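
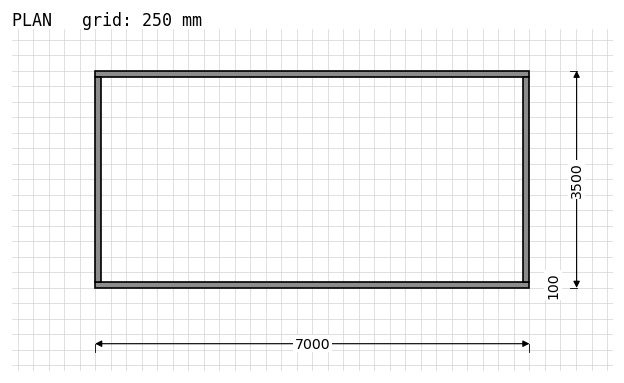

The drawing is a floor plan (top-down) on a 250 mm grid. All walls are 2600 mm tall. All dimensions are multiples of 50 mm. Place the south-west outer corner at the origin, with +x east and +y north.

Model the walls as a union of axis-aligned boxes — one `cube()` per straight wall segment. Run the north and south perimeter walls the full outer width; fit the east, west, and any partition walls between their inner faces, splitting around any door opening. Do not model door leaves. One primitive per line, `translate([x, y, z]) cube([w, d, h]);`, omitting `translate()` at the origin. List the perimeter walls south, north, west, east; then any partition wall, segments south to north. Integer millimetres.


cube([7000, 100, 2600]);
translate([0, 3400, 0]) cube([7000, 100, 2600]);
translate([0, 100, 0]) cube([100, 3300, 2600]);
translate([6900, 100, 0]) cube([100, 3300, 2600]);


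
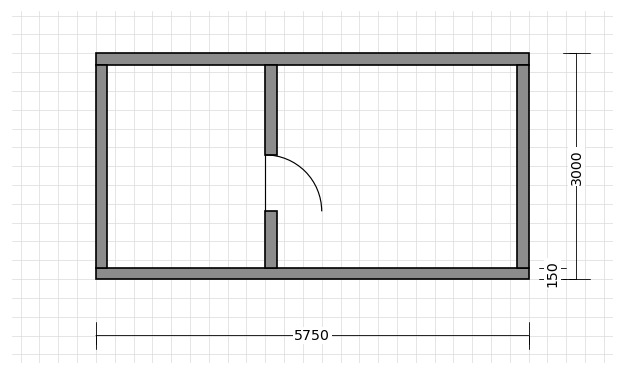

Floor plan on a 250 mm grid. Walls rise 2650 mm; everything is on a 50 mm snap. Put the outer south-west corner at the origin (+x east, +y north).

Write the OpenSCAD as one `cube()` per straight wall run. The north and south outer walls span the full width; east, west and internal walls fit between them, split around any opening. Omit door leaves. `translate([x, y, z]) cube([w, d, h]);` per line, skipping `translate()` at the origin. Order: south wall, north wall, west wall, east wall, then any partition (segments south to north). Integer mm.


cube([5750, 150, 2650]);
translate([0, 2850, 0]) cube([5750, 150, 2650]);
translate([0, 150, 0]) cube([150, 2700, 2650]);
translate([5600, 150, 0]) cube([150, 2700, 2650]);
translate([2250, 150, 0]) cube([150, 750, 2650]);
translate([2250, 1650, 0]) cube([150, 1200, 2650]);


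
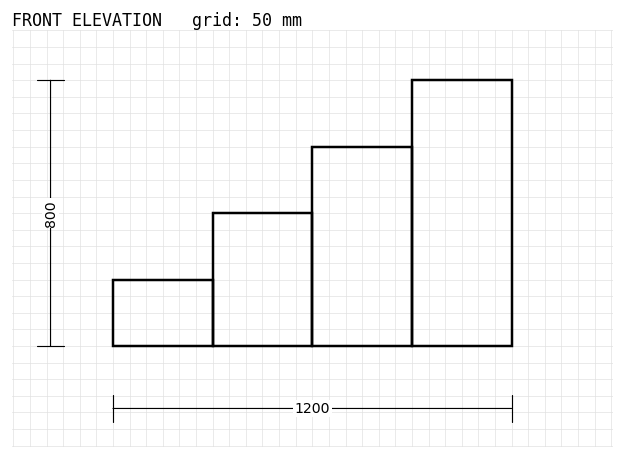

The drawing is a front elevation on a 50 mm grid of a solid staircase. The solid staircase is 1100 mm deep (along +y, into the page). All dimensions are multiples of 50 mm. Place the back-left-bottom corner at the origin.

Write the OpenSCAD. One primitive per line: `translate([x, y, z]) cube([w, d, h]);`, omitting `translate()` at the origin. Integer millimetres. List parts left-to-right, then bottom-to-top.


cube([300, 1100, 200]);
translate([300, 0, 0]) cube([300, 1100, 400]);
translate([600, 0, 0]) cube([300, 1100, 600]);
translate([900, 0, 0]) cube([300, 1100, 800]);


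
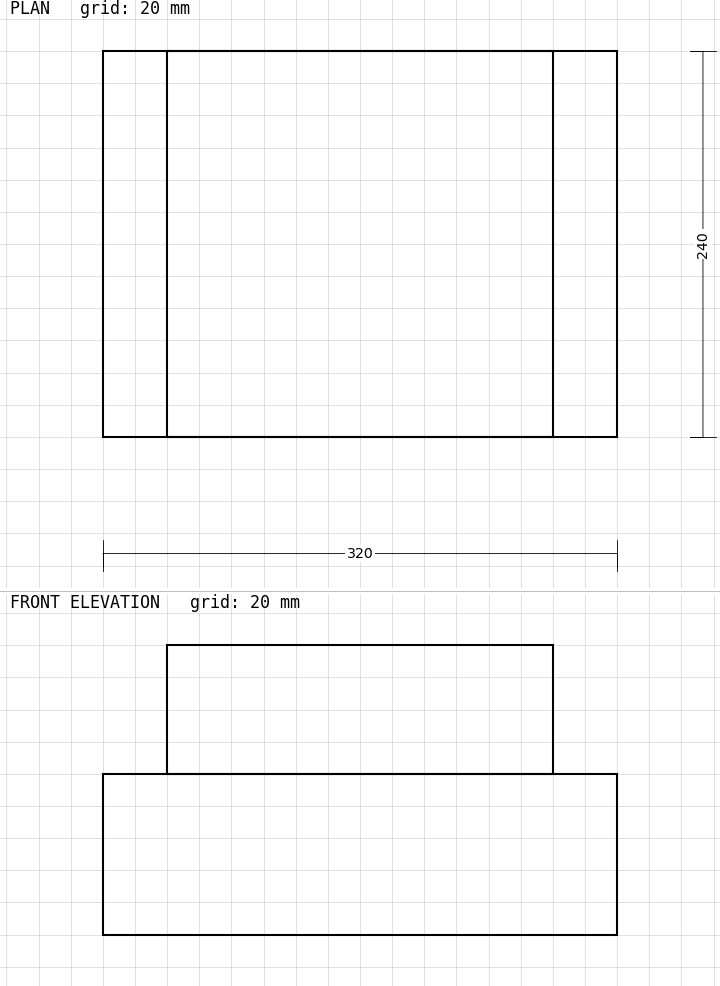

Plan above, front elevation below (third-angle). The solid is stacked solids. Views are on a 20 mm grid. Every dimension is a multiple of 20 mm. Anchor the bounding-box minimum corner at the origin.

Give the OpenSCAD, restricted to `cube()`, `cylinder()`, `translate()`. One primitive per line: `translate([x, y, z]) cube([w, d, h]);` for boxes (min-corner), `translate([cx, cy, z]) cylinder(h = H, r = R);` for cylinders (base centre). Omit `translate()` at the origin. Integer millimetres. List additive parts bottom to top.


cube([320, 240, 100]);
translate([40, 0, 100]) cube([240, 240, 80]);


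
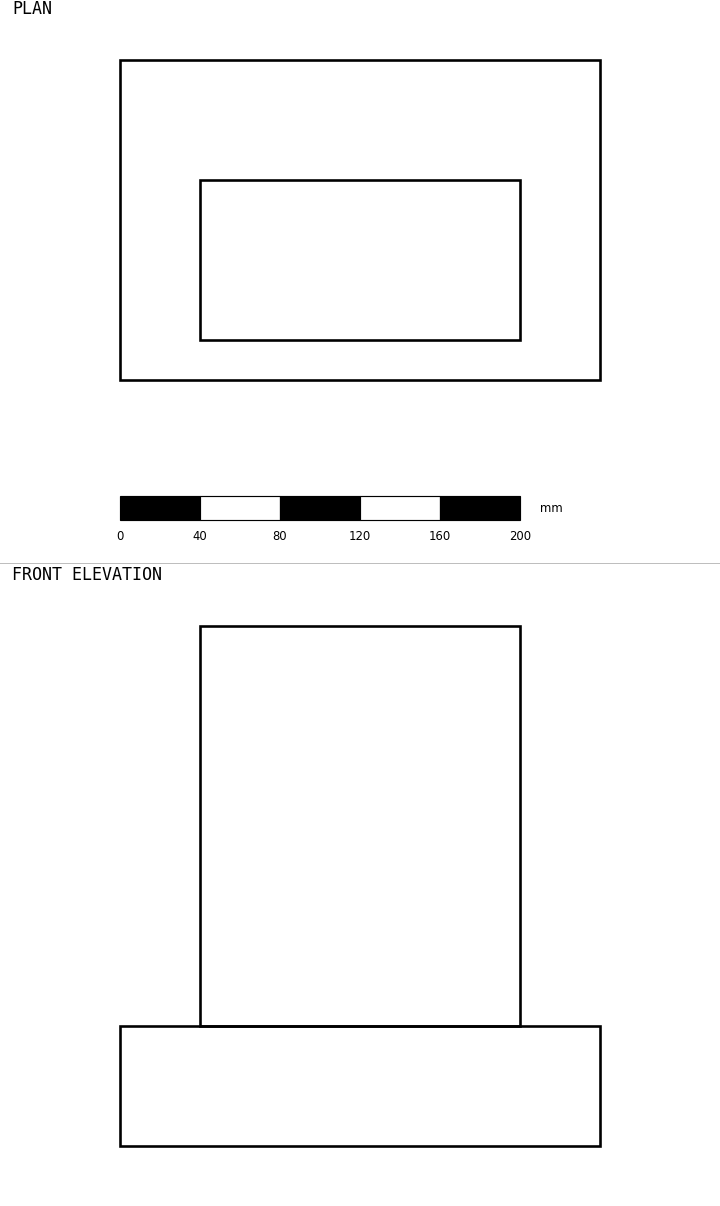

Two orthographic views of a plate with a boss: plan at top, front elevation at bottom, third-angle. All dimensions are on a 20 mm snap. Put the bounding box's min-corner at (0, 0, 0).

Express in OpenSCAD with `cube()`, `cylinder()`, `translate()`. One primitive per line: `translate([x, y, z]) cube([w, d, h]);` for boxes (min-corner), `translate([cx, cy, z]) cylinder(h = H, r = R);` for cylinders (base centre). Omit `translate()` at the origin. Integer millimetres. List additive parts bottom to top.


cube([240, 160, 60]);
translate([40, 20, 60]) cube([160, 80, 200]);


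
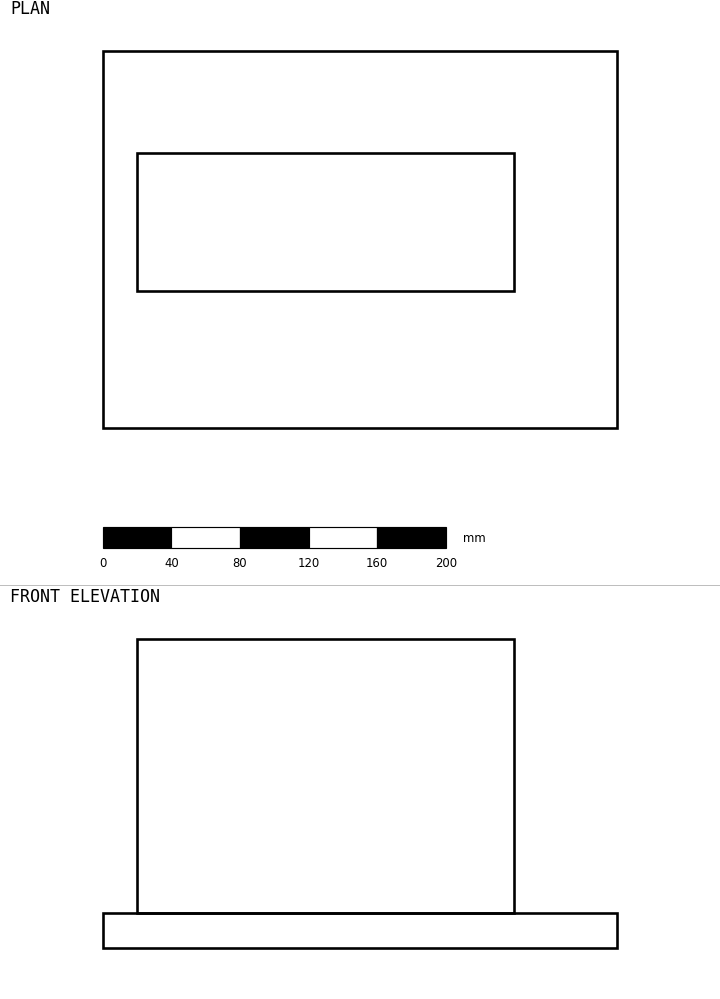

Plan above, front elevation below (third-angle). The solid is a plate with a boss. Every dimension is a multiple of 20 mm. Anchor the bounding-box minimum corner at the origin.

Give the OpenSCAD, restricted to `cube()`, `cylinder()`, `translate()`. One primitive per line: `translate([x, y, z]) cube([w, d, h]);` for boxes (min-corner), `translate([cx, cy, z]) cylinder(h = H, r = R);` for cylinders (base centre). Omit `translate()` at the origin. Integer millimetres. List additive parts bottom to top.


cube([300, 220, 20]);
translate([20, 80, 20]) cube([220, 80, 160]);


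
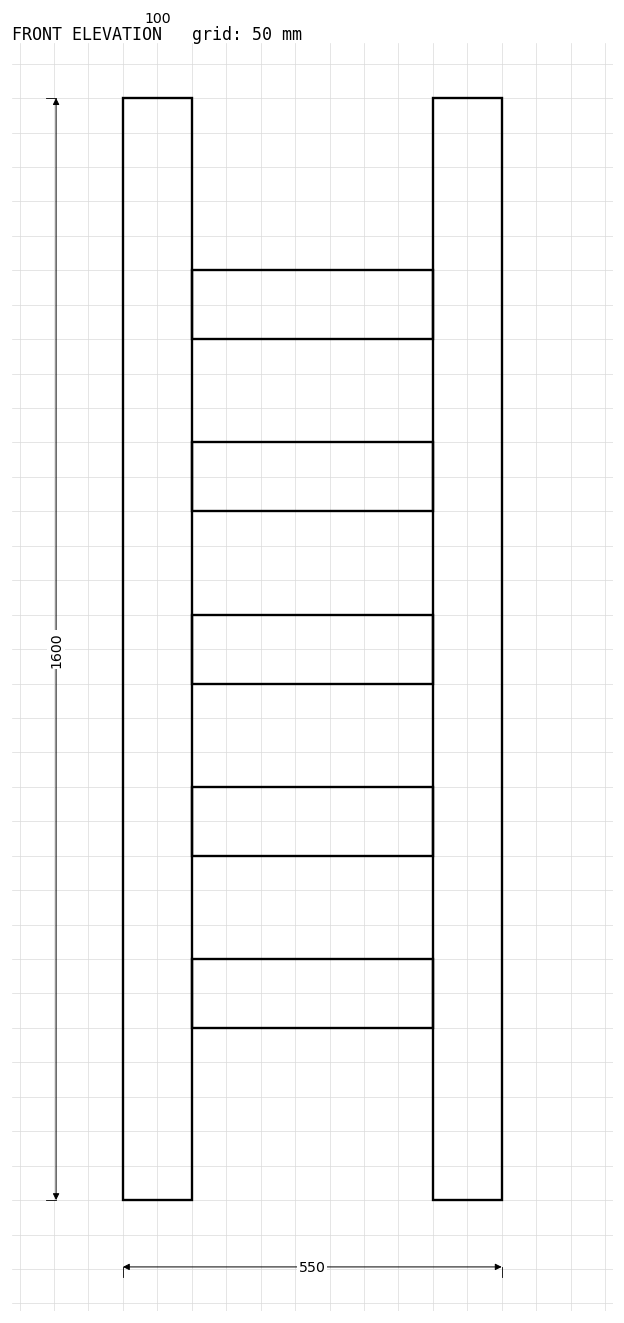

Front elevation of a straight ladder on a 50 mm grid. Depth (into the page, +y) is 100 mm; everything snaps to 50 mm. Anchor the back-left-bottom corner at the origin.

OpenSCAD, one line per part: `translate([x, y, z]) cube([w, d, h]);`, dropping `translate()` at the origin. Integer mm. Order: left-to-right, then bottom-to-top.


cube([100, 100, 1600]);
translate([100, 0, 250]) cube([350, 100, 100]);
translate([100, 0, 500]) cube([350, 100, 100]);
translate([100, 0, 750]) cube([350, 100, 100]);
translate([100, 0, 1000]) cube([350, 100, 100]);
translate([100, 0, 1250]) cube([350, 100, 100]);
translate([450, 0, 0]) cube([100, 100, 1600]);


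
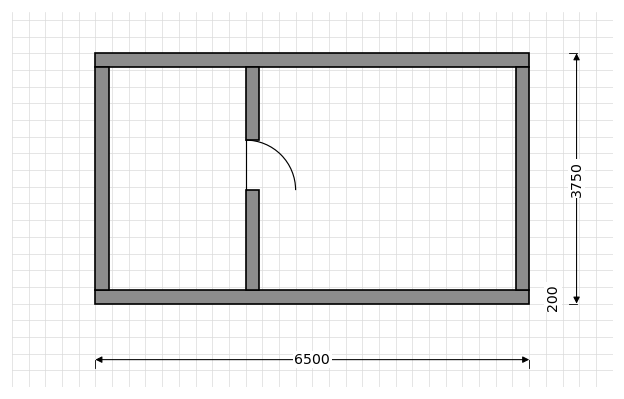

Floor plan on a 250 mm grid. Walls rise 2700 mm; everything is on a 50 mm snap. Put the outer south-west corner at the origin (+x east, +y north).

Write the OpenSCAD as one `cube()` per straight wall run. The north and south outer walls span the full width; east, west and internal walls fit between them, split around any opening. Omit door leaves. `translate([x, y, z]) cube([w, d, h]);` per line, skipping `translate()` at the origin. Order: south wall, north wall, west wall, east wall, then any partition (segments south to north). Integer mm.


cube([6500, 200, 2700]);
translate([0, 3550, 0]) cube([6500, 200, 2700]);
translate([0, 200, 0]) cube([200, 3350, 2700]);
translate([6300, 200, 0]) cube([200, 3350, 2700]);
translate([2250, 200, 0]) cube([200, 1500, 2700]);
translate([2250, 2450, 0]) cube([200, 1100, 2700]);


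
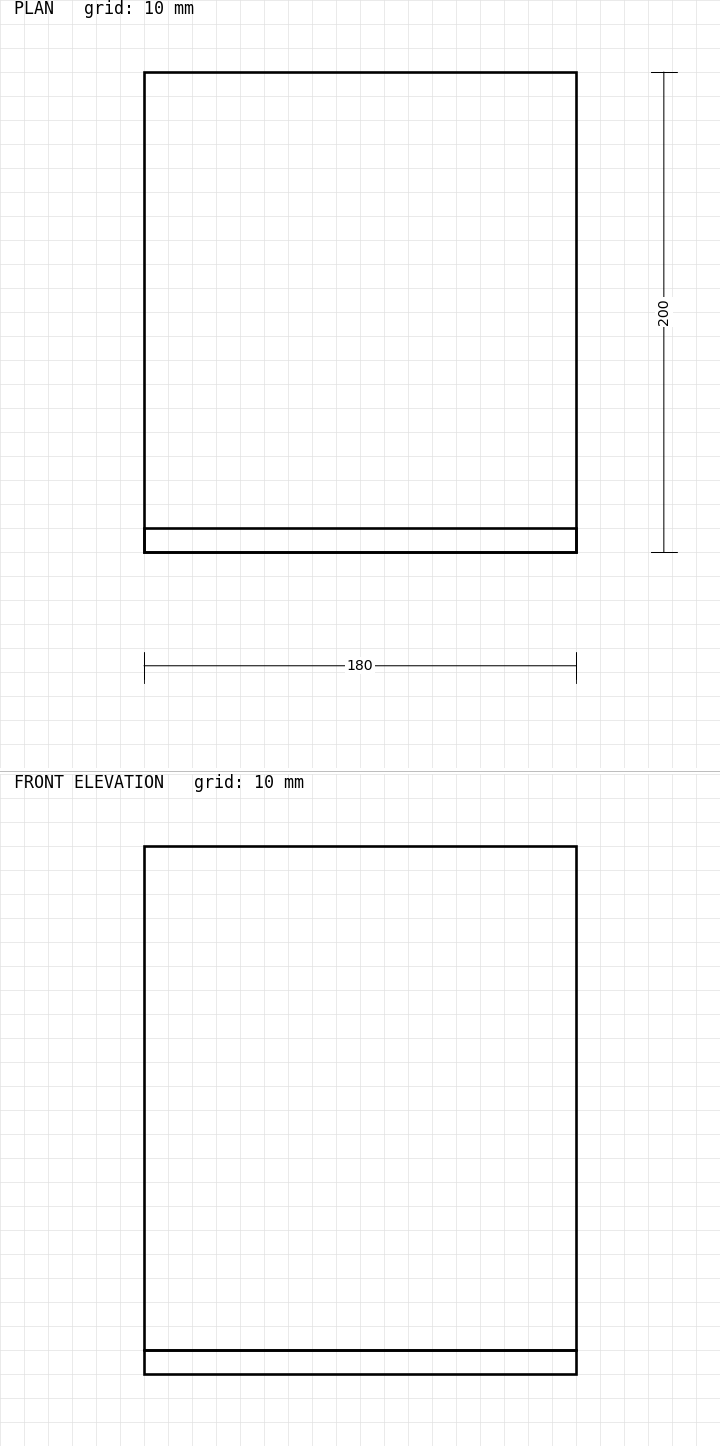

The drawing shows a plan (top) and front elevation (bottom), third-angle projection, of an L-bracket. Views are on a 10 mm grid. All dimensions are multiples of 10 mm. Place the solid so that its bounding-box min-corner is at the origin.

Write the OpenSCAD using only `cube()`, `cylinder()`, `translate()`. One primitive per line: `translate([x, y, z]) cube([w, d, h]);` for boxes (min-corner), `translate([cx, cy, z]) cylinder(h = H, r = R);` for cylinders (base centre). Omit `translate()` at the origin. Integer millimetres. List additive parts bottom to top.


cube([180, 200, 10]);
translate([0, 0, 10]) cube([180, 10, 210]);


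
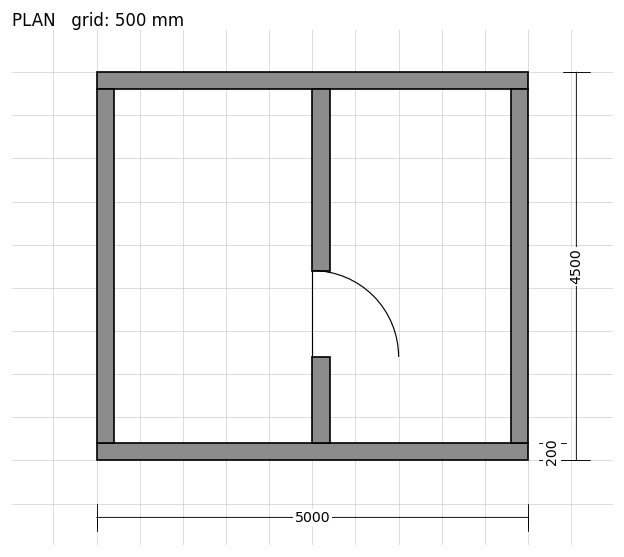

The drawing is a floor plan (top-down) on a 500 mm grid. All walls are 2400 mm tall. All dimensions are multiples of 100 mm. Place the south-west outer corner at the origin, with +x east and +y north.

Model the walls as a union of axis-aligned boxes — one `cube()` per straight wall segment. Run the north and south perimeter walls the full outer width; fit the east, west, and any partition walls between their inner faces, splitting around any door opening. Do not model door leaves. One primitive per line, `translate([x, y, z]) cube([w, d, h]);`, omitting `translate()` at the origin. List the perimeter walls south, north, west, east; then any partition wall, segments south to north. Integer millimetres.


cube([5000, 200, 2400]);
translate([0, 4300, 0]) cube([5000, 200, 2400]);
translate([0, 200, 0]) cube([200, 4100, 2400]);
translate([4800, 200, 0]) cube([200, 4100, 2400]);
translate([2500, 200, 0]) cube([200, 1000, 2400]);
translate([2500, 2200, 0]) cube([200, 2100, 2400]);


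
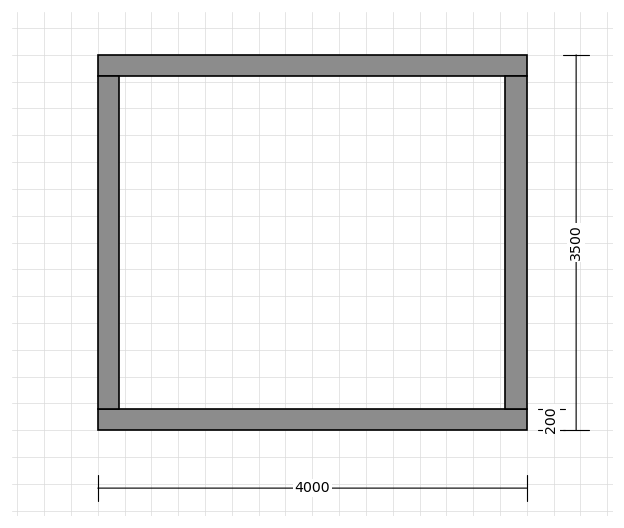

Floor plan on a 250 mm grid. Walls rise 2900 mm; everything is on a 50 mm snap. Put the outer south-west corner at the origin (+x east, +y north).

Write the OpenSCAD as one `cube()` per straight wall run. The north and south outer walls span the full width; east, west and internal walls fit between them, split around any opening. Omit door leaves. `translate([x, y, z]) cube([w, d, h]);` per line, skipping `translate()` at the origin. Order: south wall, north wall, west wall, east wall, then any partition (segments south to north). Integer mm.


cube([4000, 200, 2900]);
translate([0, 3300, 0]) cube([4000, 200, 2900]);
translate([0, 200, 0]) cube([200, 3100, 2900]);
translate([3800, 200, 0]) cube([200, 3100, 2900]);


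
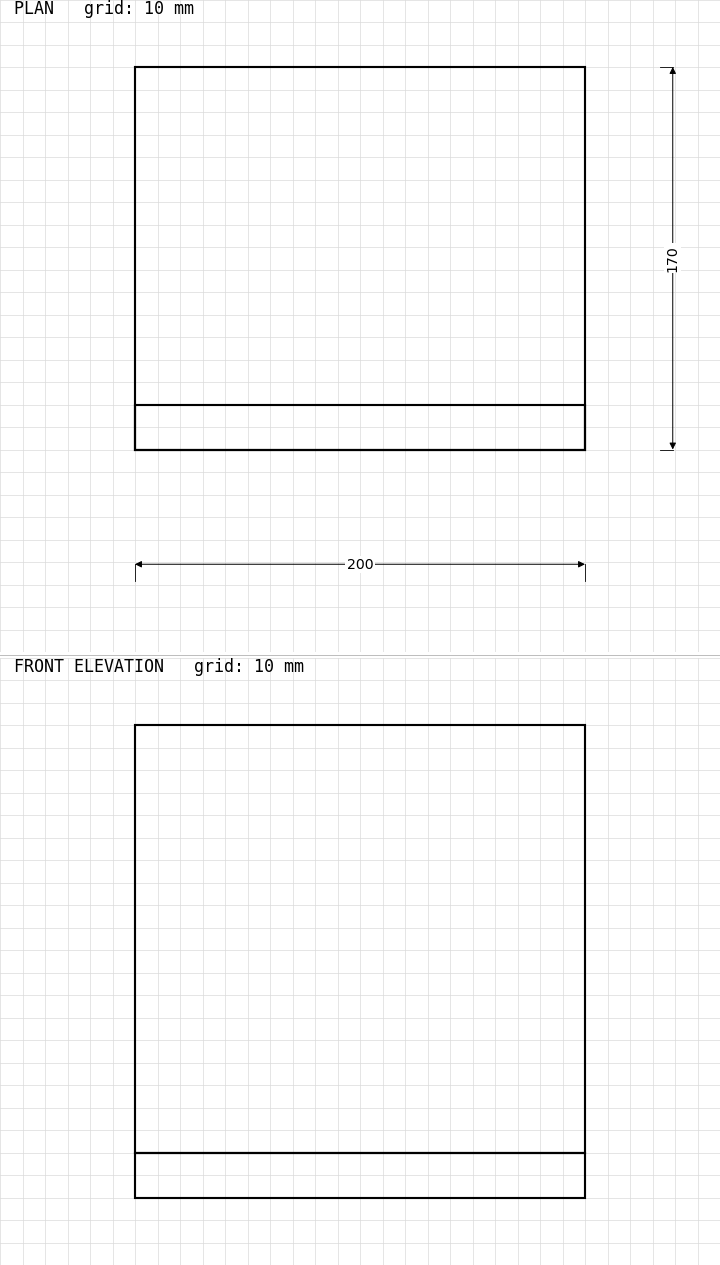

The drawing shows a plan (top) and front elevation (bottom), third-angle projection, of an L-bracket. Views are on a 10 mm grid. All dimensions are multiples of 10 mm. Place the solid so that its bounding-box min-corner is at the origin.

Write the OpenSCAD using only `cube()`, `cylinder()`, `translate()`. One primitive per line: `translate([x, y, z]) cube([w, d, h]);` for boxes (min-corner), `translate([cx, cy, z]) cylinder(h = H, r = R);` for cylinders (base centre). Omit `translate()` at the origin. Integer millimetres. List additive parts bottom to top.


cube([200, 170, 20]);
translate([0, 0, 20]) cube([200, 20, 190]);


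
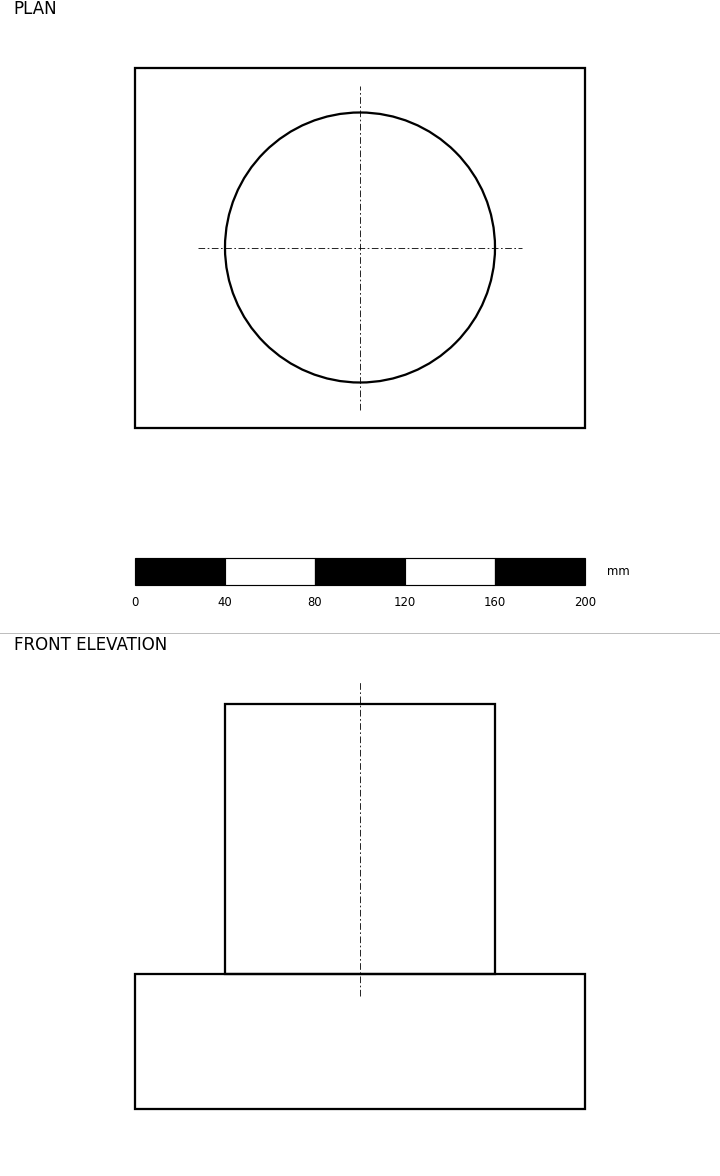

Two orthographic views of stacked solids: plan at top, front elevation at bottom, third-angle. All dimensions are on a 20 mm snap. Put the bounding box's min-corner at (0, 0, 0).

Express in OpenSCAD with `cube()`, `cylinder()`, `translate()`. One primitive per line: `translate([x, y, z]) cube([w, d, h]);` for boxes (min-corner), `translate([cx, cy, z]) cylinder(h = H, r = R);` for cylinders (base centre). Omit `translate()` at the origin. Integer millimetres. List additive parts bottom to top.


cube([200, 160, 60]);
translate([100, 80, 60]) cylinder(h = 120, r = 60);


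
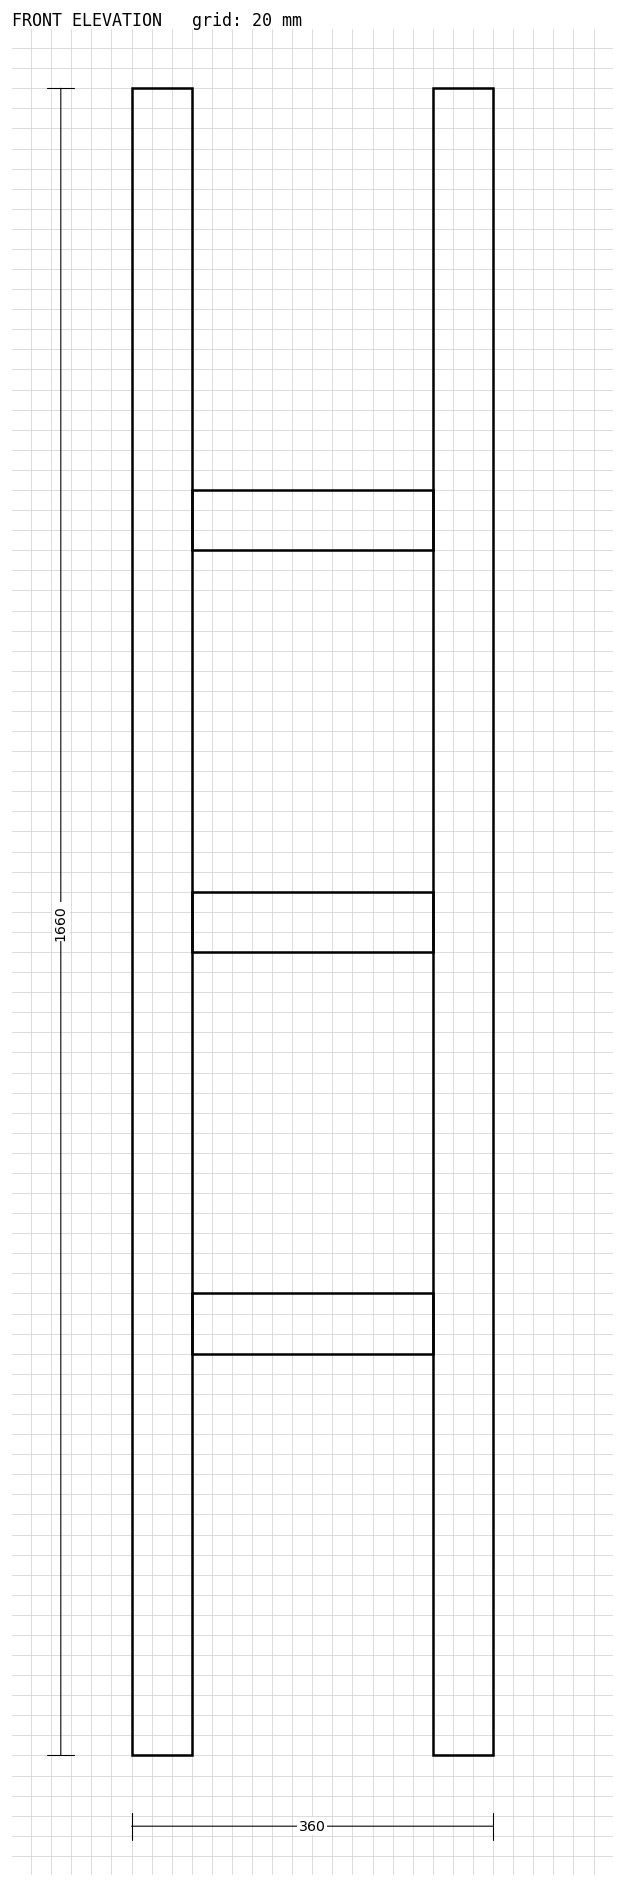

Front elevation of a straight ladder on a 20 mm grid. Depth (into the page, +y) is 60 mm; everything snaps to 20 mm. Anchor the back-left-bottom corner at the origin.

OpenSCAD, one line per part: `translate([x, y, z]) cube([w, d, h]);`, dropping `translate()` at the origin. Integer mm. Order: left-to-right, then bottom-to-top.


cube([60, 60, 1660]);
translate([60, 0, 400]) cube([240, 60, 60]);
translate([60, 0, 800]) cube([240, 60, 60]);
translate([60, 0, 1200]) cube([240, 60, 60]);
translate([300, 0, 0]) cube([60, 60, 1660]);


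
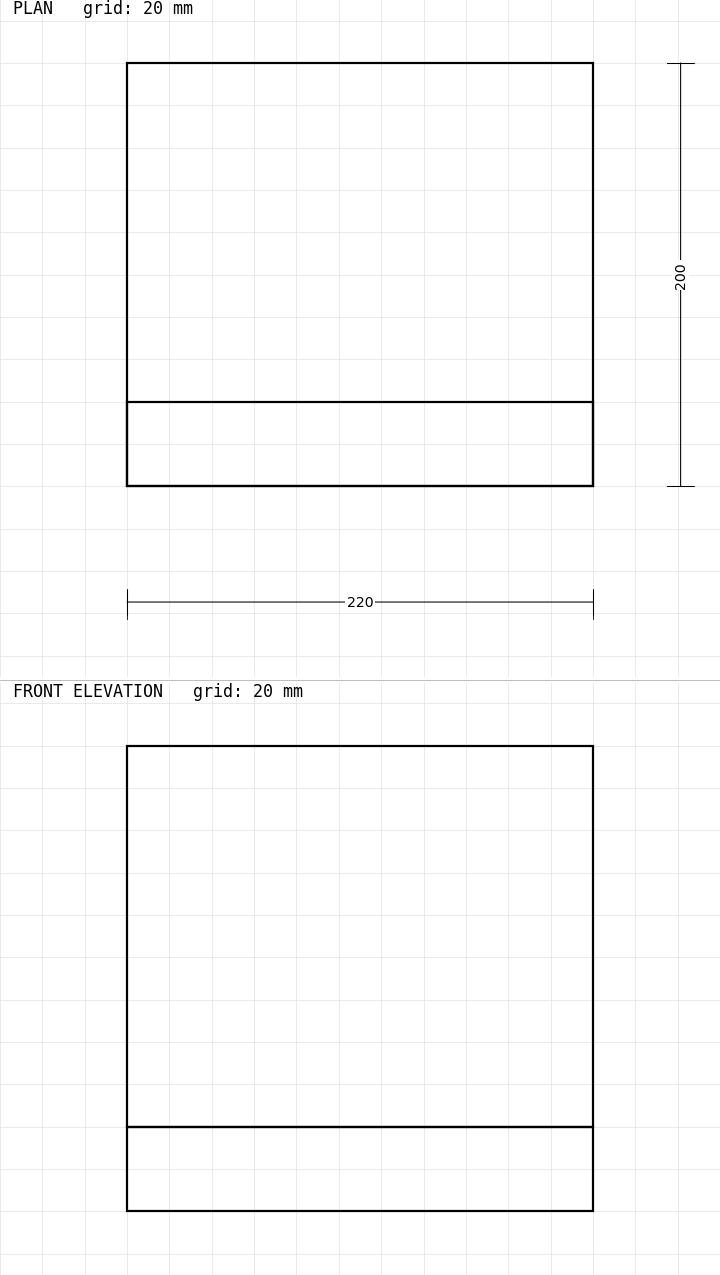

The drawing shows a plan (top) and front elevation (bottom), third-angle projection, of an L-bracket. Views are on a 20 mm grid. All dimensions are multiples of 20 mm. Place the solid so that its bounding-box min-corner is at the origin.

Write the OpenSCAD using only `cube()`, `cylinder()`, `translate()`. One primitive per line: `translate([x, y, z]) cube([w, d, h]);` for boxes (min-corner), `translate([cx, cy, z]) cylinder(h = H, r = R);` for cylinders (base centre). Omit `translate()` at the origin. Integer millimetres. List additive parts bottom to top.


cube([220, 200, 40]);
translate([0, 0, 40]) cube([220, 40, 180]);


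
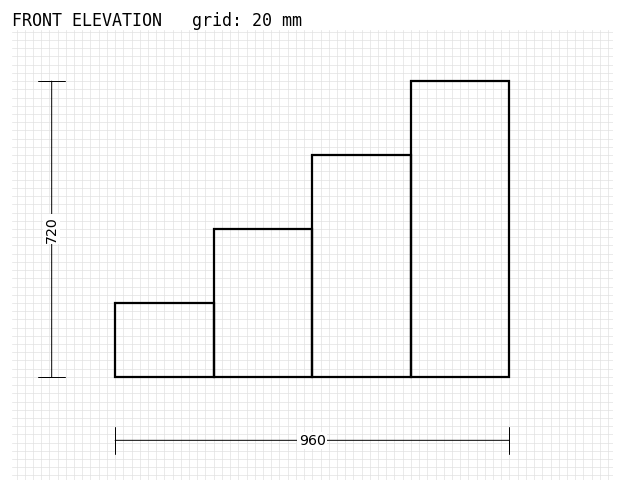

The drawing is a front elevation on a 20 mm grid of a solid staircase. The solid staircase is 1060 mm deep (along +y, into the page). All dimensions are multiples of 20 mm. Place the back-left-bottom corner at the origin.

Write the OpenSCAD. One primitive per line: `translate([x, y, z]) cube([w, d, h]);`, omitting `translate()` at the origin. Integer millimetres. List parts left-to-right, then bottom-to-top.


cube([240, 1060, 180]);
translate([240, 0, 0]) cube([240, 1060, 360]);
translate([480, 0, 0]) cube([240, 1060, 540]);
translate([720, 0, 0]) cube([240, 1060, 720]);


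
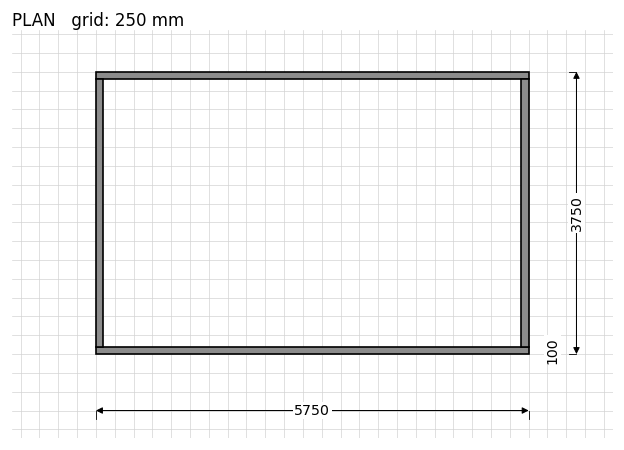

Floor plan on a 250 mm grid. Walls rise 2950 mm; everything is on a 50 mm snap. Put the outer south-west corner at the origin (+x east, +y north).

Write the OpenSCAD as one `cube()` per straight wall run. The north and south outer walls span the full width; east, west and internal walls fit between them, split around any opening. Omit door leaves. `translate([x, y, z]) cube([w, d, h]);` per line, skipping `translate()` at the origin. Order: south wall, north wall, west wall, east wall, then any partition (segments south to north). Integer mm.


cube([5750, 100, 2950]);
translate([0, 3650, 0]) cube([5750, 100, 2950]);
translate([0, 100, 0]) cube([100, 3550, 2950]);
translate([5650, 100, 0]) cube([100, 3550, 2950]);


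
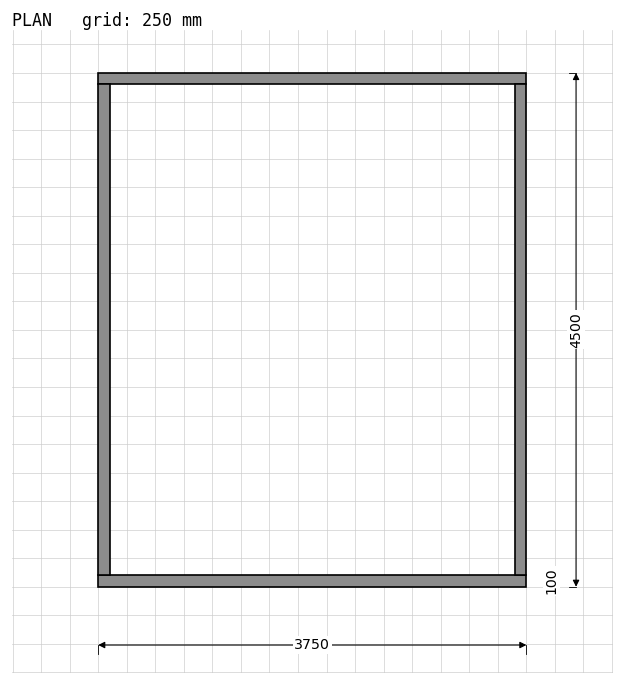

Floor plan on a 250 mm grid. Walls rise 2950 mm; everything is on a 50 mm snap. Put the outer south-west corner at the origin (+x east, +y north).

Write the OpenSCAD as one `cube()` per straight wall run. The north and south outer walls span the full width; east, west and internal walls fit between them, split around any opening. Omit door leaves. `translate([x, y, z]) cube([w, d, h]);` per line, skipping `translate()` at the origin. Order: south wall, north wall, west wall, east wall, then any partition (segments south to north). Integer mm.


cube([3750, 100, 2950]);
translate([0, 4400, 0]) cube([3750, 100, 2950]);
translate([0, 100, 0]) cube([100, 4300, 2950]);
translate([3650, 100, 0]) cube([100, 4300, 2950]);


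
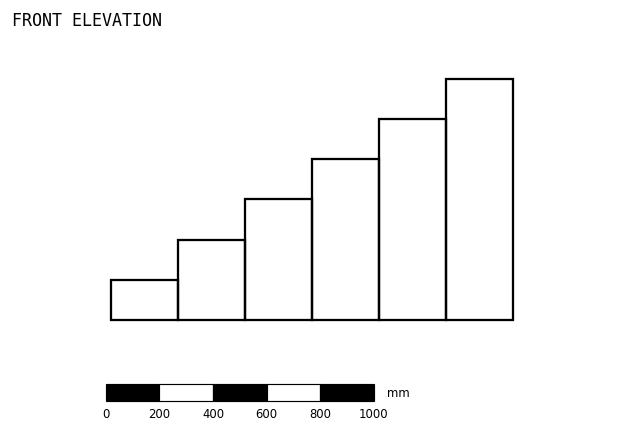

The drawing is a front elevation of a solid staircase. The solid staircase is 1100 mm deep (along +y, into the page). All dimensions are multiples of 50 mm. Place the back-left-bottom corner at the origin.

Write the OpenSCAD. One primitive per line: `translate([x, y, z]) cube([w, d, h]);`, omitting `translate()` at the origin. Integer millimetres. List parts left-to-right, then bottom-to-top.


cube([250, 1100, 150]);
translate([250, 0, 0]) cube([250, 1100, 300]);
translate([500, 0, 0]) cube([250, 1100, 450]);
translate([750, 0, 0]) cube([250, 1100, 600]);
translate([1000, 0, 0]) cube([250, 1100, 750]);
translate([1250, 0, 0]) cube([250, 1100, 900]);


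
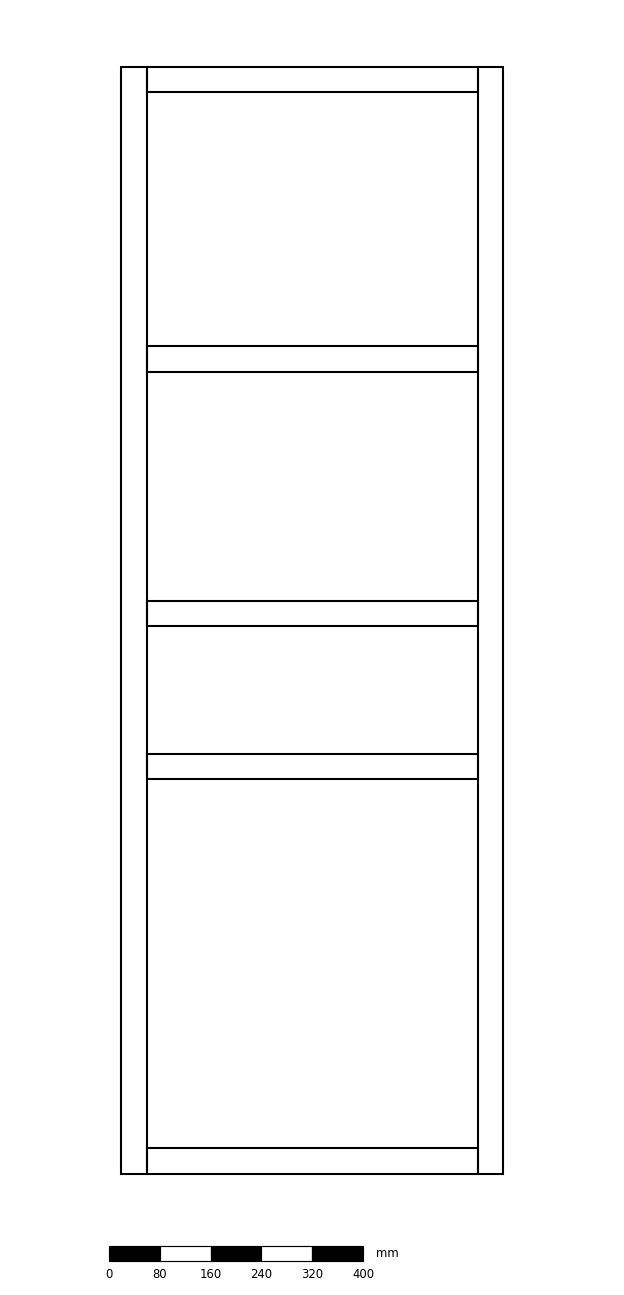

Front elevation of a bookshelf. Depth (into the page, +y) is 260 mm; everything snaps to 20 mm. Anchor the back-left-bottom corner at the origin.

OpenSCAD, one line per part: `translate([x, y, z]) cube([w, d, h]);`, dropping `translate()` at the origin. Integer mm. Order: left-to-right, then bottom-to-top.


cube([40, 260, 1740]);
translate([40, 0, 0]) cube([520, 260, 40]);
translate([40, 0, 620]) cube([520, 260, 40]);
translate([40, 0, 860]) cube([520, 260, 40]);
translate([40, 0, 1260]) cube([520, 260, 40]);
translate([40, 0, 1700]) cube([520, 260, 40]);
translate([560, 0, 0]) cube([40, 260, 1740]);


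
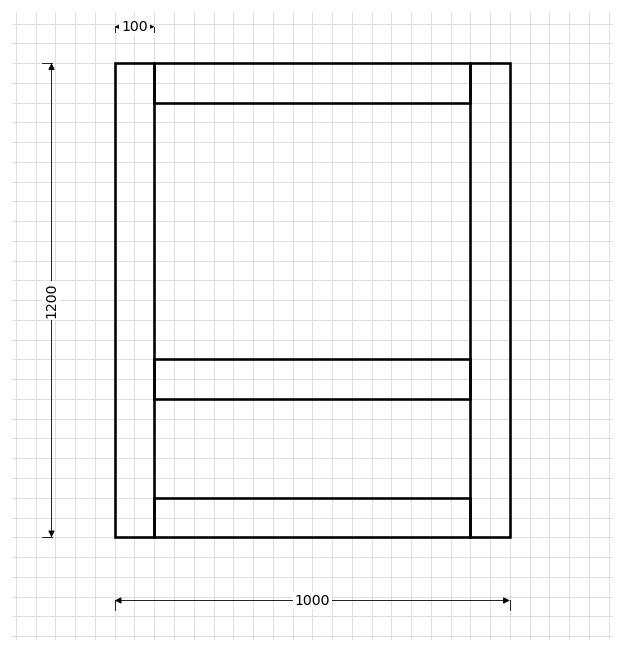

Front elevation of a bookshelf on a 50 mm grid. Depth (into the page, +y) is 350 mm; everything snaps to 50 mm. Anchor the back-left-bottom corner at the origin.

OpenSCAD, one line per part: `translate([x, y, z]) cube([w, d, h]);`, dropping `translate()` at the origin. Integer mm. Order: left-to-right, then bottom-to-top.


cube([100, 350, 1200]);
translate([100, 0, 0]) cube([800, 350, 100]);
translate([100, 0, 350]) cube([800, 350, 100]);
translate([100, 0, 1100]) cube([800, 350, 100]);
translate([900, 0, 0]) cube([100, 350, 1200]);


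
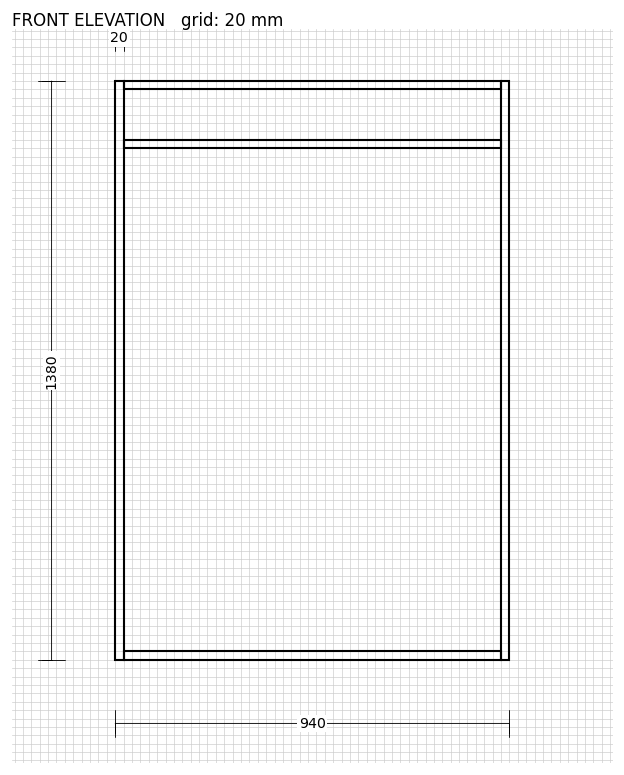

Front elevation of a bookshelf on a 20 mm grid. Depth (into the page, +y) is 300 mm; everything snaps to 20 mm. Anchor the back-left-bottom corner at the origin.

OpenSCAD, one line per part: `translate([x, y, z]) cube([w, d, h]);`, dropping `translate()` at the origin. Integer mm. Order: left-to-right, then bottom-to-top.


cube([20, 300, 1380]);
translate([20, 0, 0]) cube([900, 300, 20]);
translate([20, 0, 1220]) cube([900, 300, 20]);
translate([20, 0, 1360]) cube([900, 300, 20]);
translate([920, 0, 0]) cube([20, 300, 1380]);


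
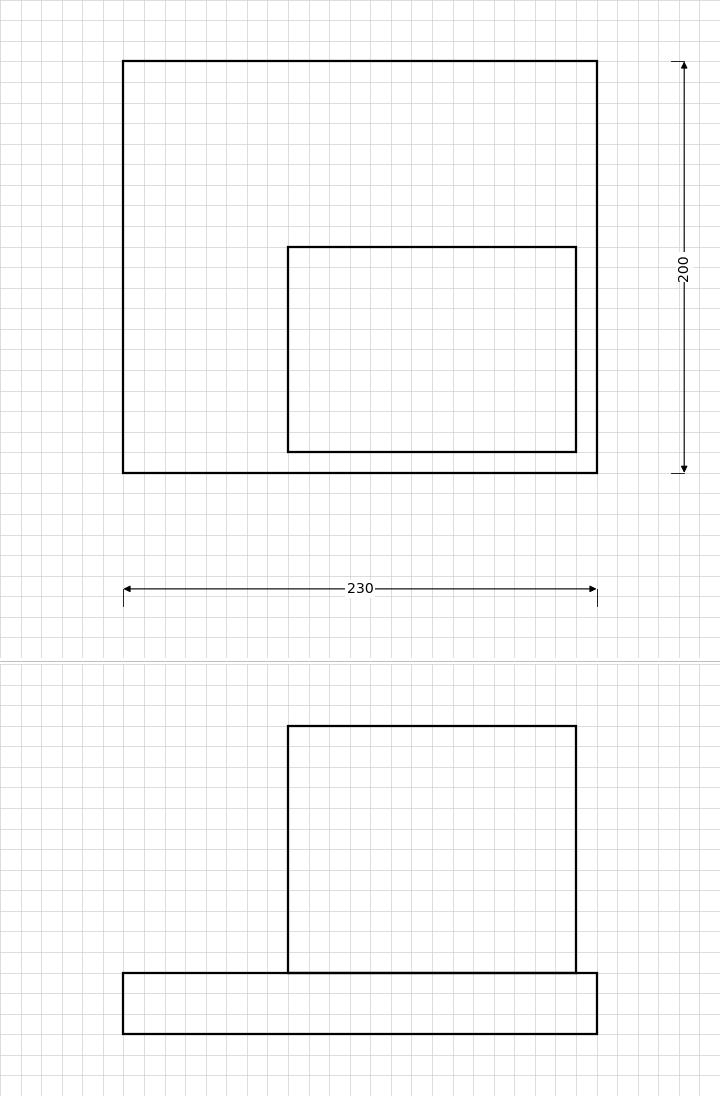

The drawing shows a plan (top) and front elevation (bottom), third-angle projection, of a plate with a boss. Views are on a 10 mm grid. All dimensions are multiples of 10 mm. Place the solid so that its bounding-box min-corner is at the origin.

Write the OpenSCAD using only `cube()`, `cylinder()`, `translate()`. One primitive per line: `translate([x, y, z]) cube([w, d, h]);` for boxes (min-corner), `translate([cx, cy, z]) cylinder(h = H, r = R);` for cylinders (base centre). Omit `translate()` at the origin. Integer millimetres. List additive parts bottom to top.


cube([230, 200, 30]);
translate([80, 10, 30]) cube([140, 100, 120]);


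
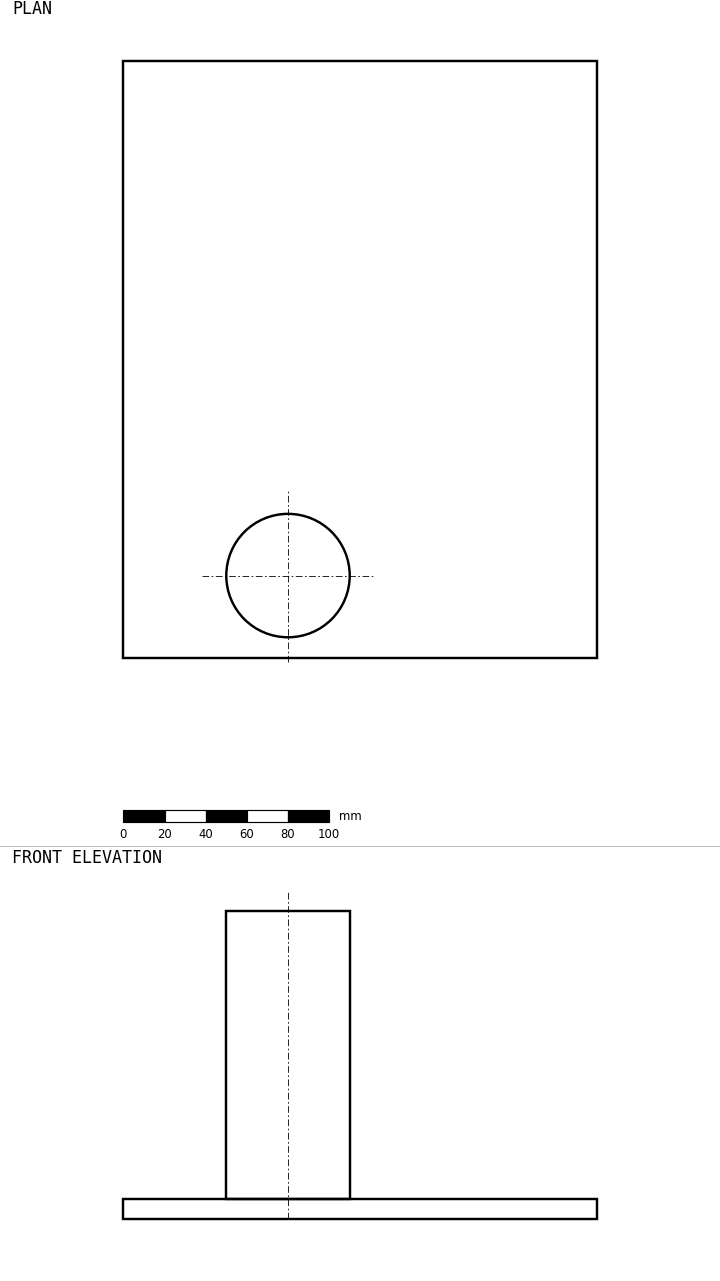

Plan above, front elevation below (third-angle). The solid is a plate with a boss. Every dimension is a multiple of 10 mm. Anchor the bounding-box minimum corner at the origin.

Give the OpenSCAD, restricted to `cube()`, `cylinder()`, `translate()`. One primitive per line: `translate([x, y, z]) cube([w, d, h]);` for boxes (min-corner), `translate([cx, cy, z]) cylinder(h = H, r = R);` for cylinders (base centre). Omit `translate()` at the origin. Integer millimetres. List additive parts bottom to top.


cube([230, 290, 10]);
translate([80, 40, 10]) cylinder(h = 140, r = 30);


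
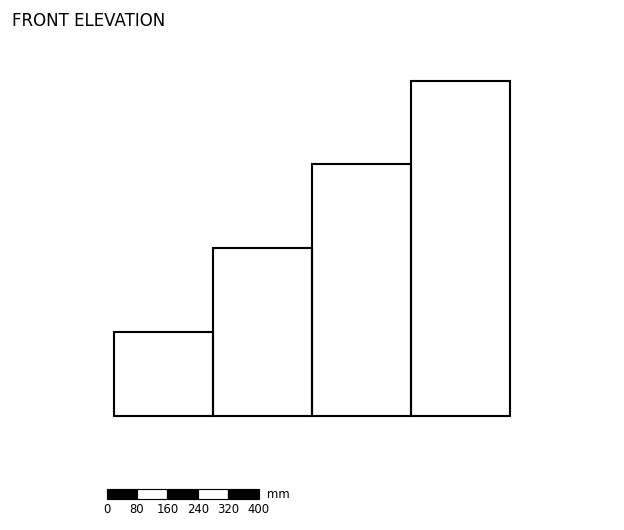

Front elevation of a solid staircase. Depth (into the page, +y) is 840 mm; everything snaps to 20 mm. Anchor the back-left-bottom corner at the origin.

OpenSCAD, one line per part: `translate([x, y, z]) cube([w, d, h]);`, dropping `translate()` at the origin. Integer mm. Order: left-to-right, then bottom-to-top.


cube([260, 840, 220]);
translate([260, 0, 0]) cube([260, 840, 440]);
translate([520, 0, 0]) cube([260, 840, 660]);
translate([780, 0, 0]) cube([260, 840, 880]);


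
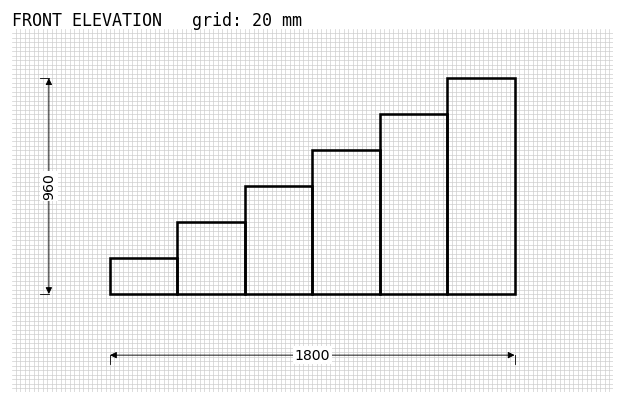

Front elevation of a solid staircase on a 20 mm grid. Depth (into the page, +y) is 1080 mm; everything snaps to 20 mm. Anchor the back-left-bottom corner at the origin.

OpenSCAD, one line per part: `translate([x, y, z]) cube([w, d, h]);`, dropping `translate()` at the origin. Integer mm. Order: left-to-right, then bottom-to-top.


cube([300, 1080, 160]);
translate([300, 0, 0]) cube([300, 1080, 320]);
translate([600, 0, 0]) cube([300, 1080, 480]);
translate([900, 0, 0]) cube([300, 1080, 640]);
translate([1200, 0, 0]) cube([300, 1080, 800]);
translate([1500, 0, 0]) cube([300, 1080, 960]);


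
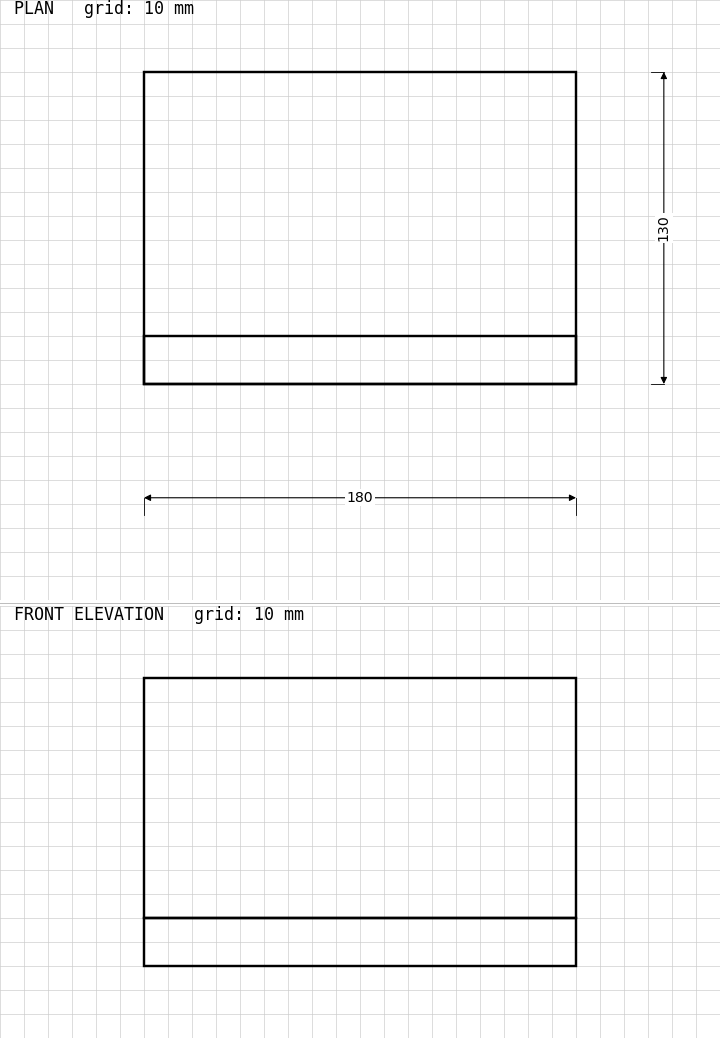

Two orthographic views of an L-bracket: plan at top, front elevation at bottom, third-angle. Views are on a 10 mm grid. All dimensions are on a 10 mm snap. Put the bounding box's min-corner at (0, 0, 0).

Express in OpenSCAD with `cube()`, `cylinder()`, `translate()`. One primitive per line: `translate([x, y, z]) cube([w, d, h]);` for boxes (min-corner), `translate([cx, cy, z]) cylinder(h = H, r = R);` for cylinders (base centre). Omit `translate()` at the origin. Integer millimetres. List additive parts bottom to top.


cube([180, 130, 20]);
translate([0, 0, 20]) cube([180, 20, 100]);


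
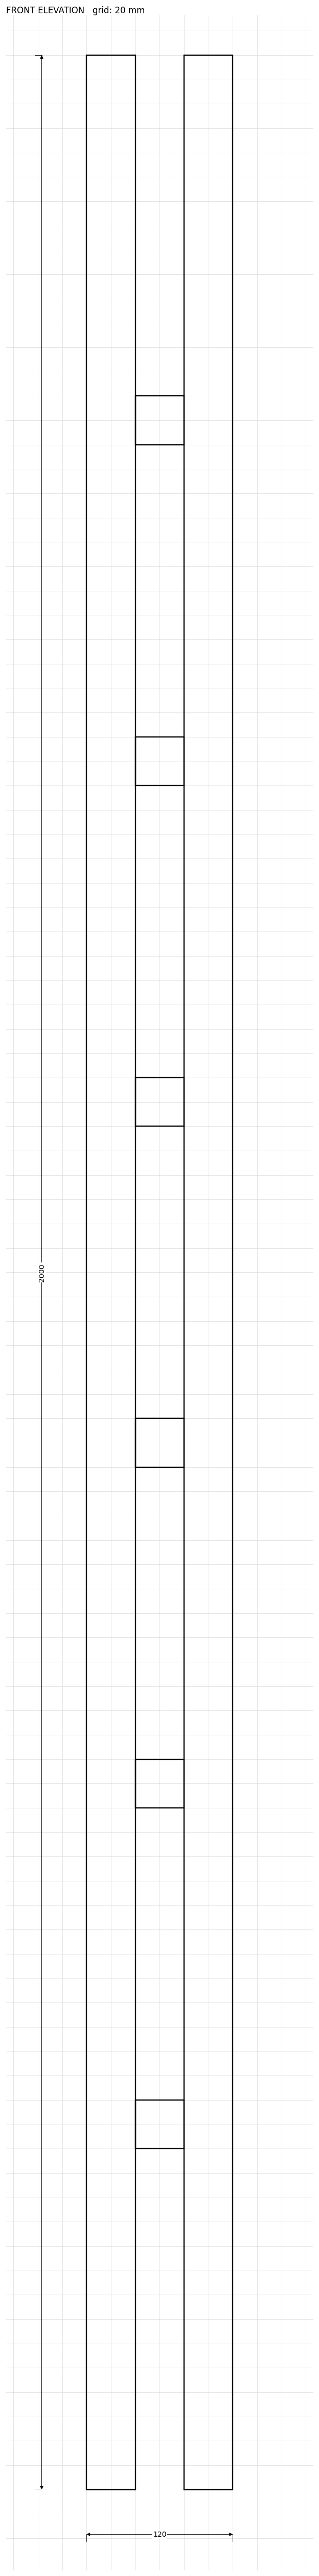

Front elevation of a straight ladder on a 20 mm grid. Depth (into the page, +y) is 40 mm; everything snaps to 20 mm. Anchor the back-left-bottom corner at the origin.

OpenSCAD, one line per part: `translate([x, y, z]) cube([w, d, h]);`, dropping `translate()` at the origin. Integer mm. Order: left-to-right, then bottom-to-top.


cube([40, 40, 2000]);
translate([40, 0, 280]) cube([40, 40, 40]);
translate([40, 0, 560]) cube([40, 40, 40]);
translate([40, 0, 840]) cube([40, 40, 40]);
translate([40, 0, 1120]) cube([40, 40, 40]);
translate([40, 0, 1400]) cube([40, 40, 40]);
translate([40, 0, 1680]) cube([40, 40, 40]);
translate([80, 0, 0]) cube([40, 40, 2000]);


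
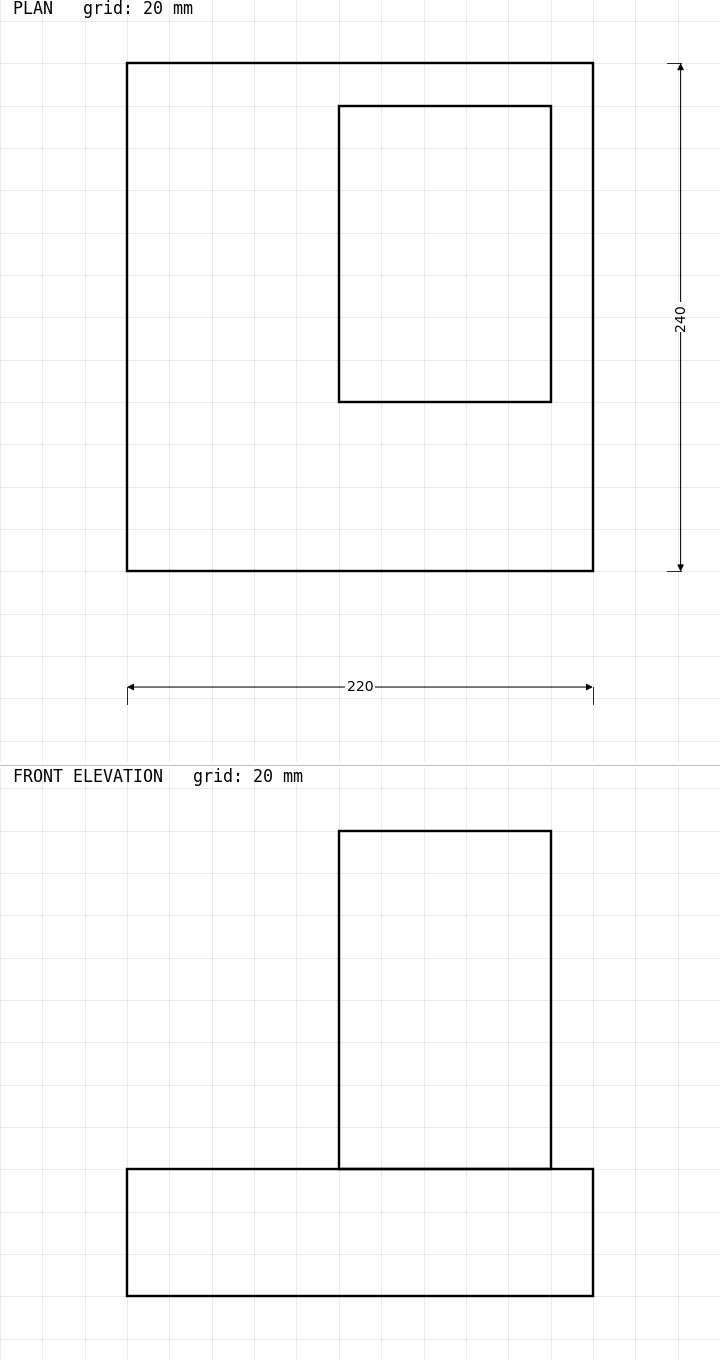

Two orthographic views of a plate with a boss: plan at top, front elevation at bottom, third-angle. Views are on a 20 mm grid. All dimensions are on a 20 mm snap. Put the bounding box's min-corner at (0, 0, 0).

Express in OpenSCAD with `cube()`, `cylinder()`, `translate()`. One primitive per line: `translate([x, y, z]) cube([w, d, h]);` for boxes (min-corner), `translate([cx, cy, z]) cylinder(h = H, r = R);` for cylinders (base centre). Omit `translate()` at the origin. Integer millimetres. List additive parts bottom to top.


cube([220, 240, 60]);
translate([100, 80, 60]) cube([100, 140, 160]);


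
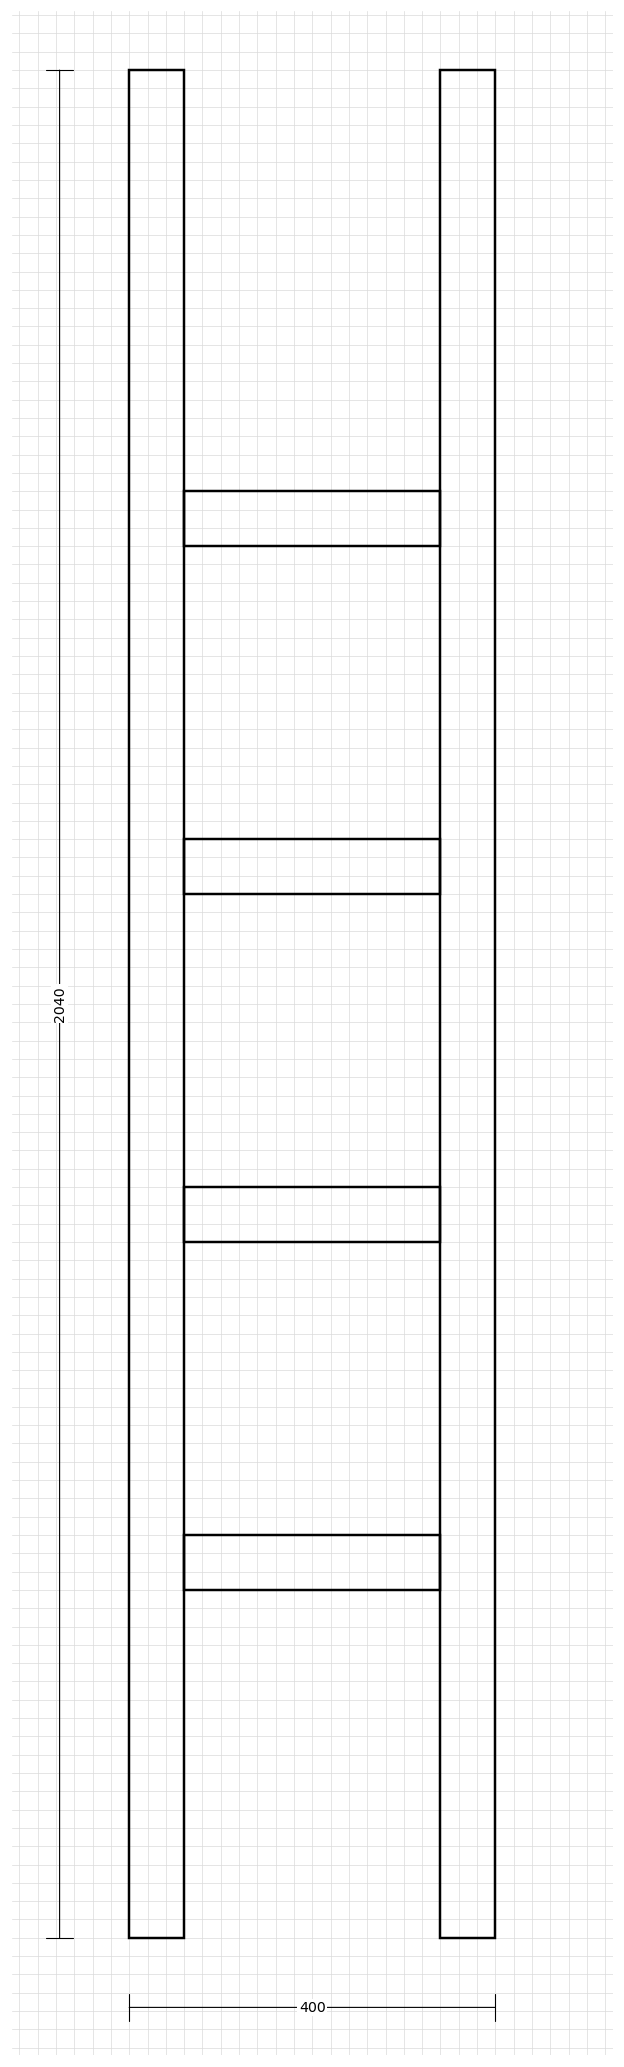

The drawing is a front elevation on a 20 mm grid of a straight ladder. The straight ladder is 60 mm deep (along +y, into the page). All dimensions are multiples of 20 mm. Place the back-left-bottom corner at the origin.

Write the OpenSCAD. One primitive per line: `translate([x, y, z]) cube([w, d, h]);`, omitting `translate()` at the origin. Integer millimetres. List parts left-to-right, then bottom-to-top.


cube([60, 60, 2040]);
translate([60, 0, 380]) cube([280, 60, 60]);
translate([60, 0, 760]) cube([280, 60, 60]);
translate([60, 0, 1140]) cube([280, 60, 60]);
translate([60, 0, 1520]) cube([280, 60, 60]);
translate([340, 0, 0]) cube([60, 60, 2040]);


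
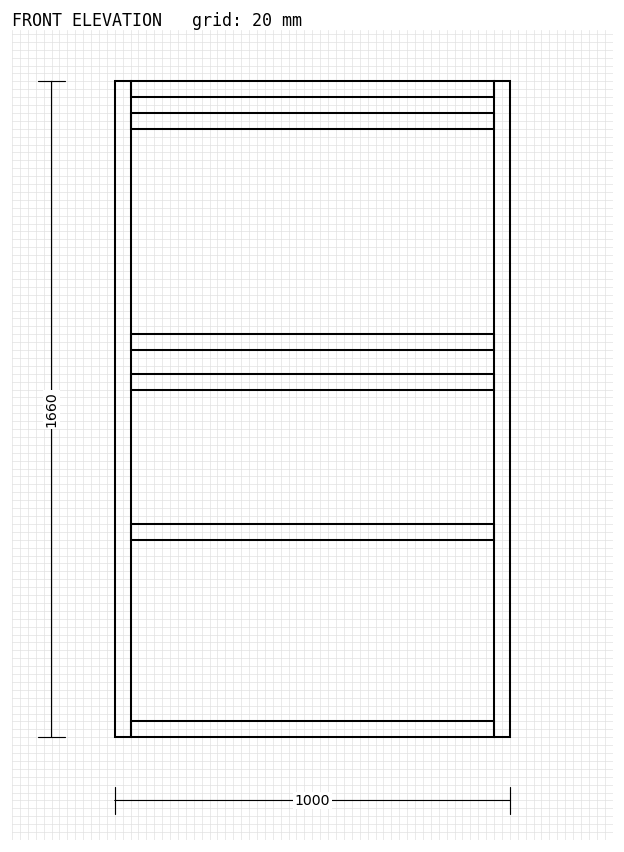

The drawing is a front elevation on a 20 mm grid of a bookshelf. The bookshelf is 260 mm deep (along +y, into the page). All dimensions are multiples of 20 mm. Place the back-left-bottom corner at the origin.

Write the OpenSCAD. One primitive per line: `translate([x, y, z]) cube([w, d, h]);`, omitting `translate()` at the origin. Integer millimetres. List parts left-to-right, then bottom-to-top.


cube([40, 260, 1660]);
translate([40, 0, 0]) cube([920, 260, 40]);
translate([40, 0, 500]) cube([920, 260, 40]);
translate([40, 0, 880]) cube([920, 260, 40]);
translate([40, 0, 980]) cube([920, 260, 40]);
translate([40, 0, 1540]) cube([920, 260, 40]);
translate([40, 0, 1620]) cube([920, 260, 40]);
translate([960, 0, 0]) cube([40, 260, 1660]);


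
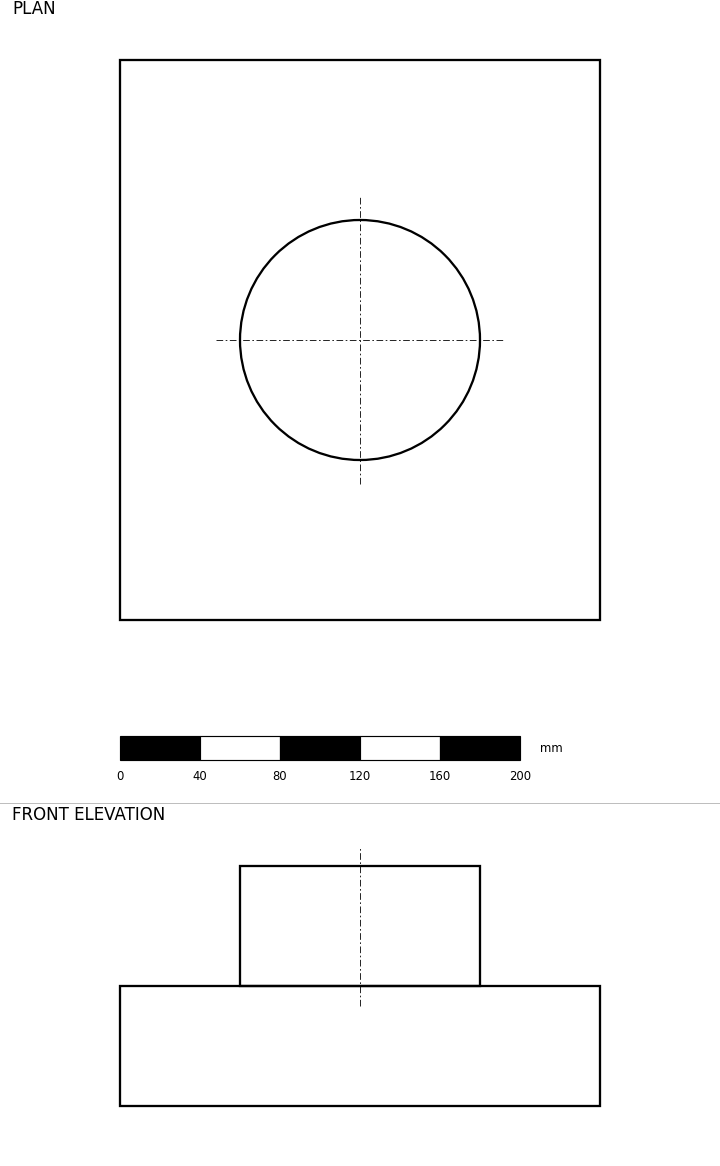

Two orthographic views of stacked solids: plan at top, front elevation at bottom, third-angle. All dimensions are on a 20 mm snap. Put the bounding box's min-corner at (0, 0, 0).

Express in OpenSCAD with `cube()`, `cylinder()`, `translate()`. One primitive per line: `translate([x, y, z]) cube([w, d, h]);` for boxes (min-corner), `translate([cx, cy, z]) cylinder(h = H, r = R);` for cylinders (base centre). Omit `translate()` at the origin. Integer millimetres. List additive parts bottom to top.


cube([240, 280, 60]);
translate([120, 140, 60]) cylinder(h = 60, r = 60);


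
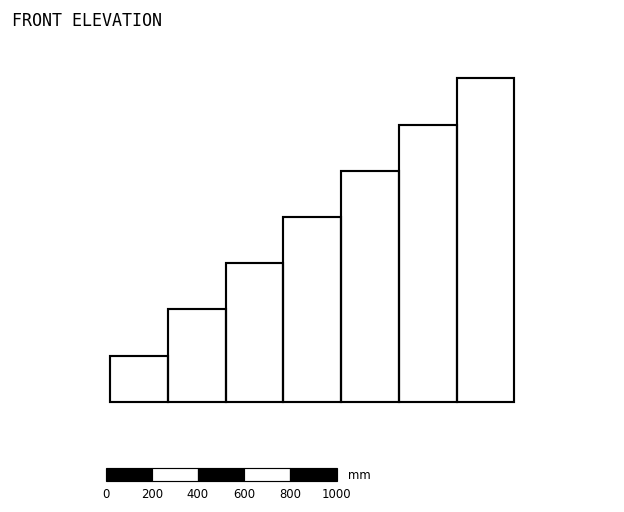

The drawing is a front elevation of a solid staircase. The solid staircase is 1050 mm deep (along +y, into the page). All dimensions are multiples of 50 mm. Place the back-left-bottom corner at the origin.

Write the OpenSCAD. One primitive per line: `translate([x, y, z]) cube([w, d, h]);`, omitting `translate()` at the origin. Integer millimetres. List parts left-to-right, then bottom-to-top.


cube([250, 1050, 200]);
translate([250, 0, 0]) cube([250, 1050, 400]);
translate([500, 0, 0]) cube([250, 1050, 600]);
translate([750, 0, 0]) cube([250, 1050, 800]);
translate([1000, 0, 0]) cube([250, 1050, 1000]);
translate([1250, 0, 0]) cube([250, 1050, 1200]);
translate([1500, 0, 0]) cube([250, 1050, 1400]);


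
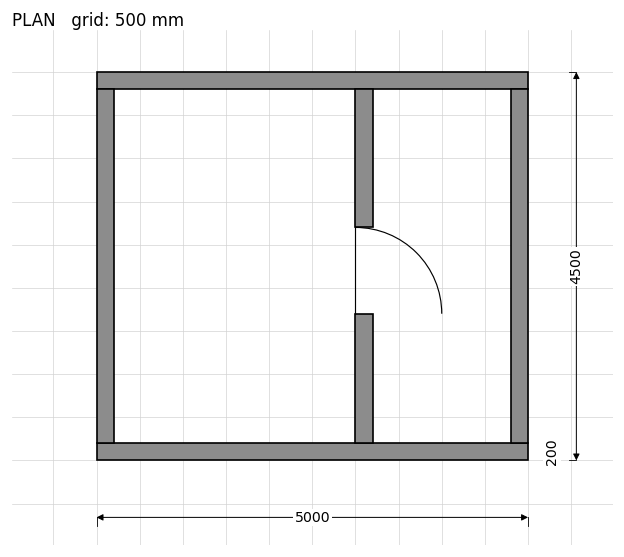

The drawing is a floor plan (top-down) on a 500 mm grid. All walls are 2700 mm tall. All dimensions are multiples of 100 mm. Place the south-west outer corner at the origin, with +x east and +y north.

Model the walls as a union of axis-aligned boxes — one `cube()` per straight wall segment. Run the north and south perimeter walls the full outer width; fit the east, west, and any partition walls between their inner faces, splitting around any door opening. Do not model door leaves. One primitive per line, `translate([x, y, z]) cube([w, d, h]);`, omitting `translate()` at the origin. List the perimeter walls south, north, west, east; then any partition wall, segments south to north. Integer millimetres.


cube([5000, 200, 2700]);
translate([0, 4300, 0]) cube([5000, 200, 2700]);
translate([0, 200, 0]) cube([200, 4100, 2700]);
translate([4800, 200, 0]) cube([200, 4100, 2700]);
translate([3000, 200, 0]) cube([200, 1500, 2700]);
translate([3000, 2700, 0]) cube([200, 1600, 2700]);


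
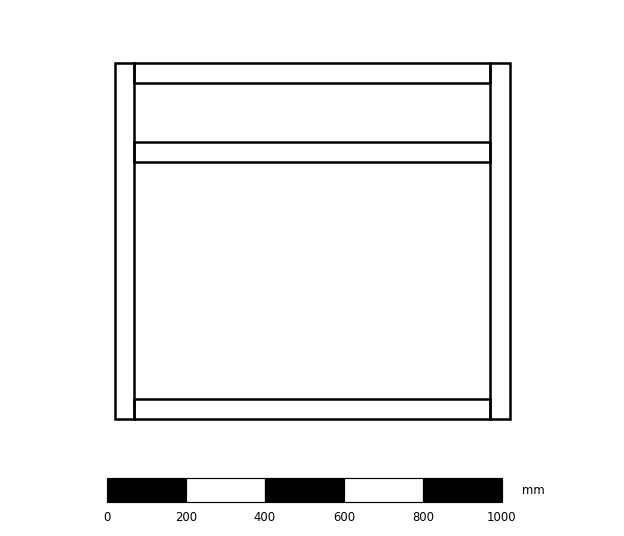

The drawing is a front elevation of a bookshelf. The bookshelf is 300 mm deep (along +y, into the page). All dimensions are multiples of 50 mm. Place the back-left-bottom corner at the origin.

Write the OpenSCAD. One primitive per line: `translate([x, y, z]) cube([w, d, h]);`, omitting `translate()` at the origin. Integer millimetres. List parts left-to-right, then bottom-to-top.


cube([50, 300, 900]);
translate([50, 0, 0]) cube([900, 300, 50]);
translate([50, 0, 650]) cube([900, 300, 50]);
translate([50, 0, 850]) cube([900, 300, 50]);
translate([950, 0, 0]) cube([50, 300, 900]);


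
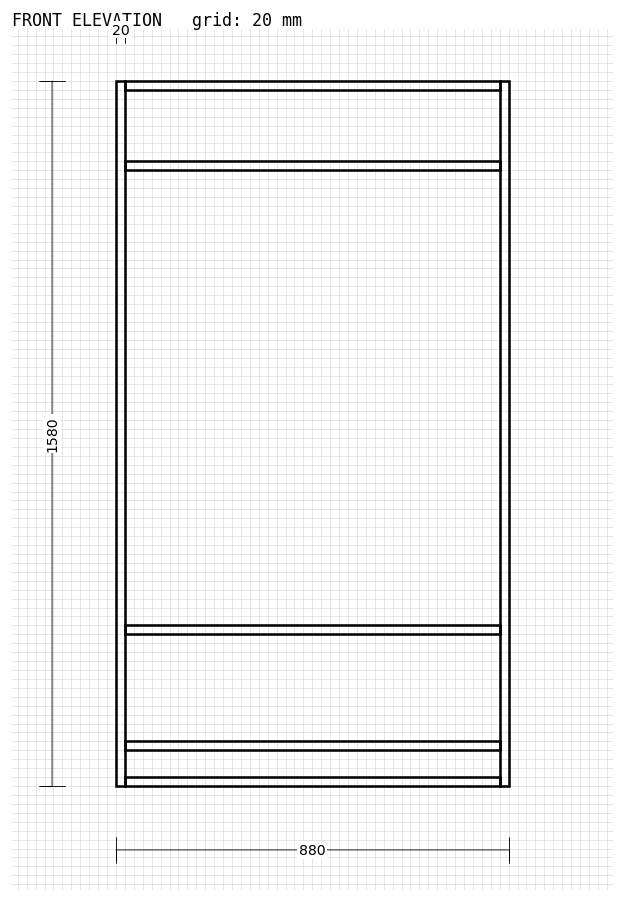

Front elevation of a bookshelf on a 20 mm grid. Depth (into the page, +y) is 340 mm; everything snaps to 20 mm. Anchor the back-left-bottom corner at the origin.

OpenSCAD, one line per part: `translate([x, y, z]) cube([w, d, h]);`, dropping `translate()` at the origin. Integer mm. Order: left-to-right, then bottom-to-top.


cube([20, 340, 1580]);
translate([20, 0, 0]) cube([840, 340, 20]);
translate([20, 0, 80]) cube([840, 340, 20]);
translate([20, 0, 340]) cube([840, 340, 20]);
translate([20, 0, 1380]) cube([840, 340, 20]);
translate([20, 0, 1560]) cube([840, 340, 20]);
translate([860, 0, 0]) cube([20, 340, 1580]);


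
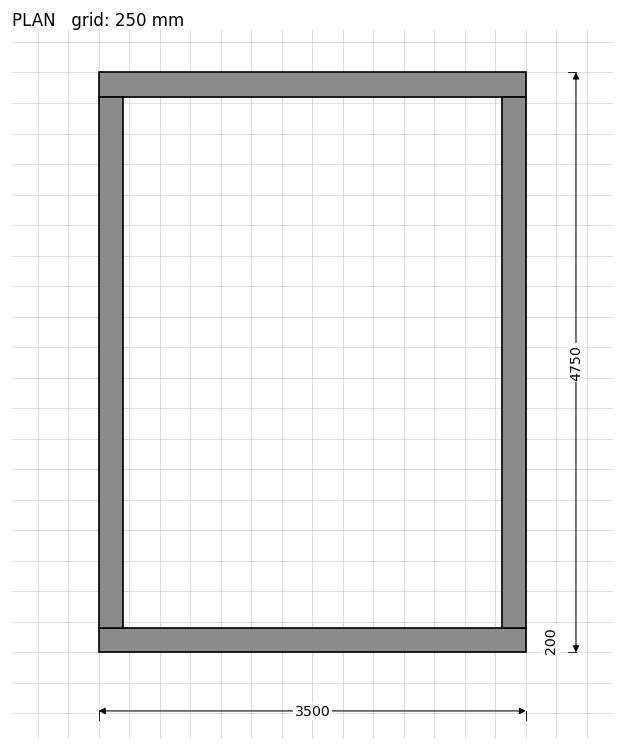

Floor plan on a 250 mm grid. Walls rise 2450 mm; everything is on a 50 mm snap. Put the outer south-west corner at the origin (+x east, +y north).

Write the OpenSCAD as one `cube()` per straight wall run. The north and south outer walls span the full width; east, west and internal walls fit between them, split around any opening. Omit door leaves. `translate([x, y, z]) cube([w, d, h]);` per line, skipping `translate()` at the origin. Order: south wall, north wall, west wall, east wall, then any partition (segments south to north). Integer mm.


cube([3500, 200, 2450]);
translate([0, 4550, 0]) cube([3500, 200, 2450]);
translate([0, 200, 0]) cube([200, 4350, 2450]);
translate([3300, 200, 0]) cube([200, 4350, 2450]);
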